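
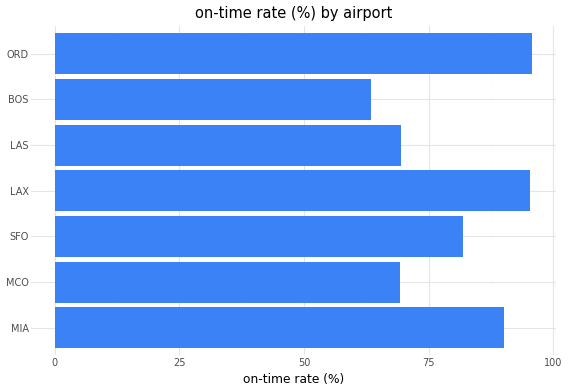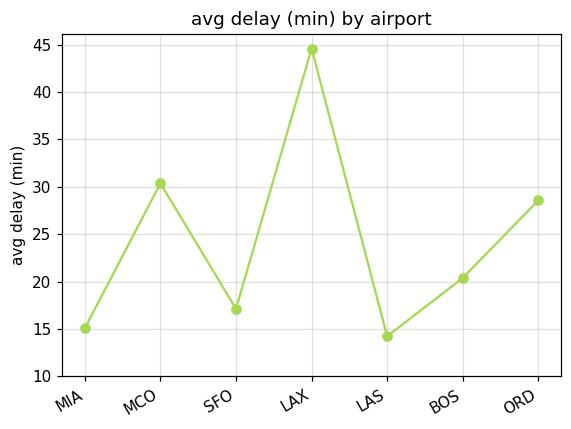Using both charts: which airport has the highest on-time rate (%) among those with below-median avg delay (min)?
MIA

Chart 2 median avg delay (min) ≈ 20; below-median airports: MIA, SFO, LAS. Among those, MIA has the highest on-time rate (%) (≈ 90).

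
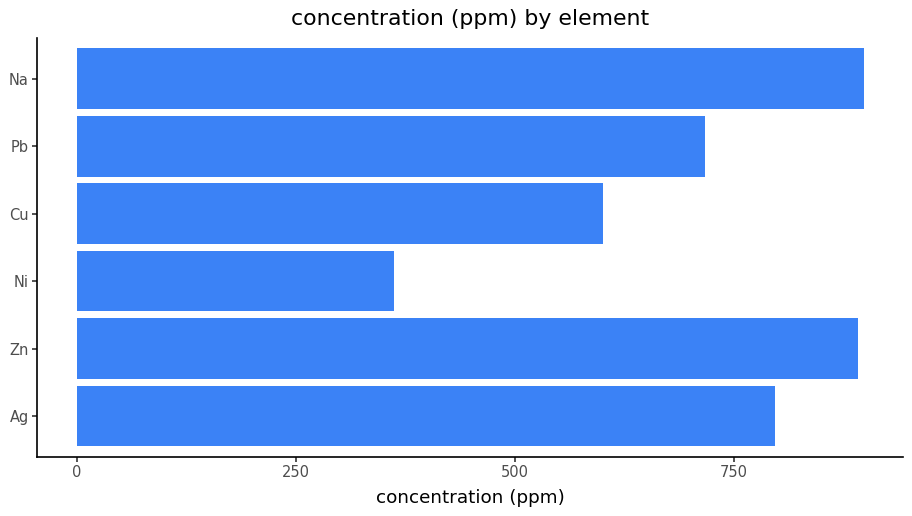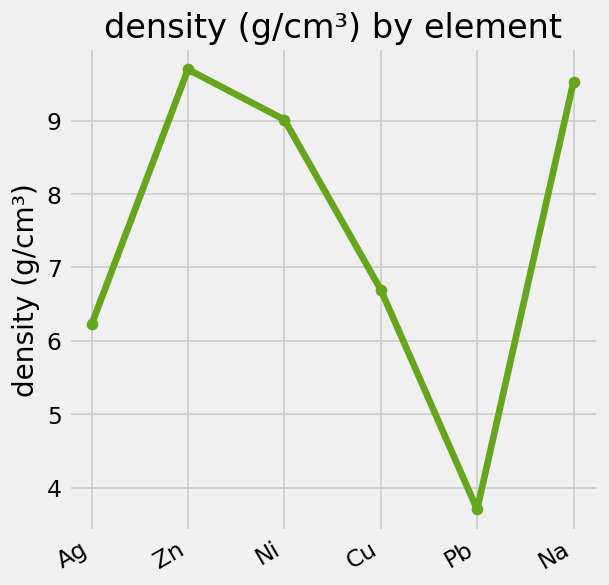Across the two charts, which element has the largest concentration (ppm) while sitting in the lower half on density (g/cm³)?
Ag

Chart 2 median density (g/cm³) ≈ 8; below-median elements: Ag, Cu, Pb. Among those, Ag has the highest concentration (ppm) (≈ 800).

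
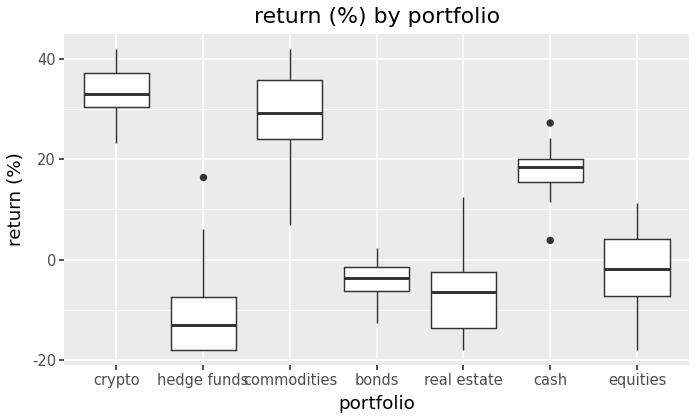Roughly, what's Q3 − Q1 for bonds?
Q3 ≈ 0, Q1 ≈ -5; IQR ≈ 5.

≈ 5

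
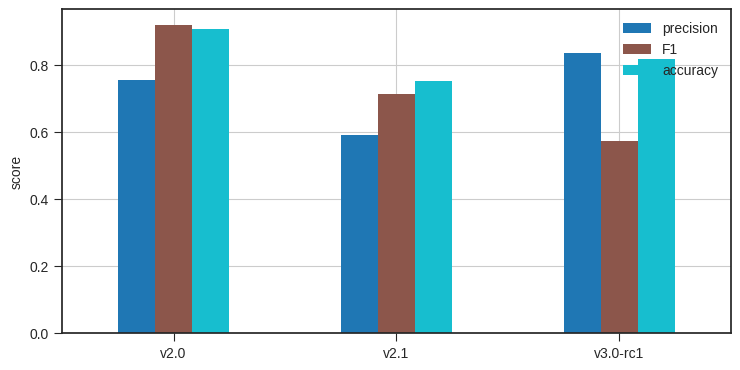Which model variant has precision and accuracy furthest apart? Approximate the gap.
v2.1: precision ≈ 0.6, accuracy ≈ 0.8 → gap ≈ 0.2. Next-largest (v2.0) is only ≈ 0.1.

v2.1, ≈ 0.2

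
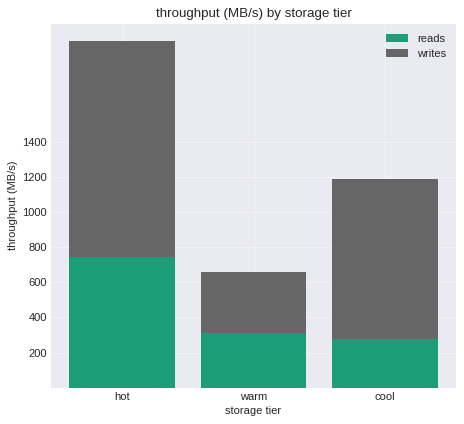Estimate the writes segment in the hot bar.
≈ 1200

writes top ≈ 2000, bottom ≈ 800; segment ≈ 1200.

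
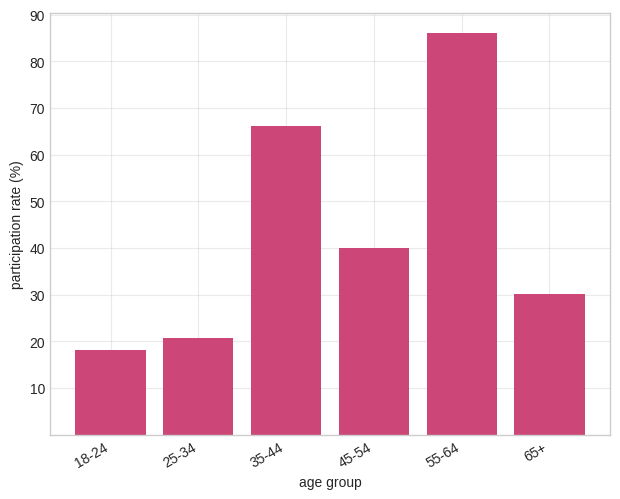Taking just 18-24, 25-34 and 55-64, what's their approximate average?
(20 + 20 + 90) / 3 ≈ 43.

≈ 43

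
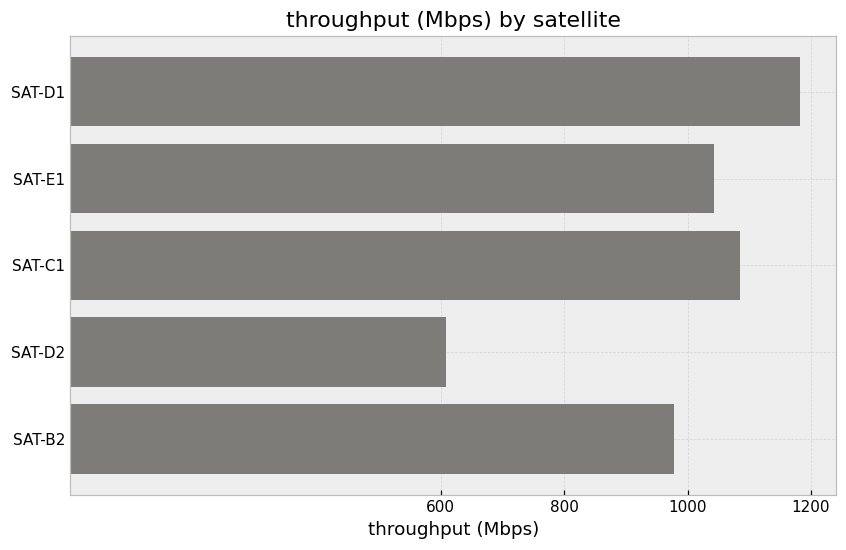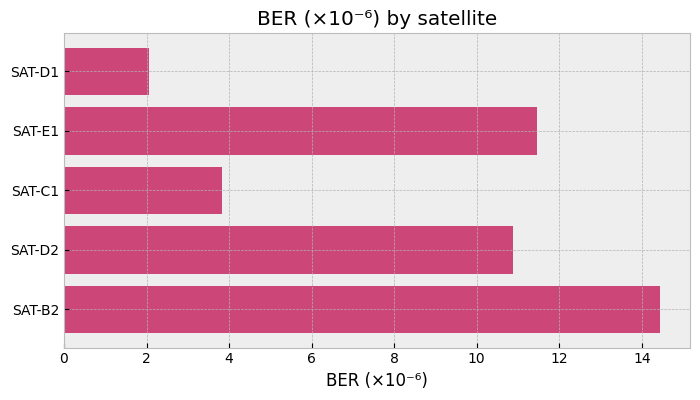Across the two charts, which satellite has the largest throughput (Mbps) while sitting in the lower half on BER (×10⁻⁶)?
Chart 2 median BER (×10⁻⁶) ≈ 10; below-median satellites: SAT-D1, SAT-C1. Among those, SAT-D1 has the highest throughput (Mbps) (≈ 1200).

SAT-D1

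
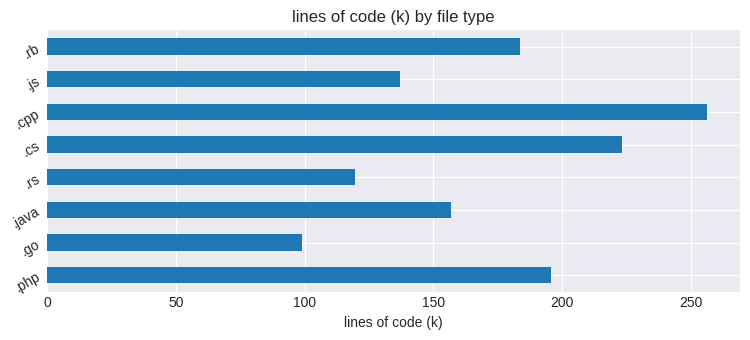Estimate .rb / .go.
≈ 1.75×

.rb ≈ 175, .go ≈ 100; 175/100 ≈ 1.75.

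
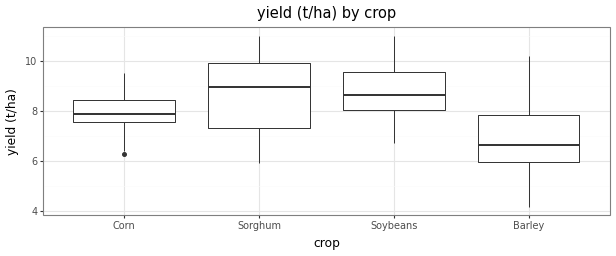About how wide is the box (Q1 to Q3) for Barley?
≈ 1.8

Q3 ≈ 7.8, Q1 ≈ 6.0; IQR ≈ 1.8.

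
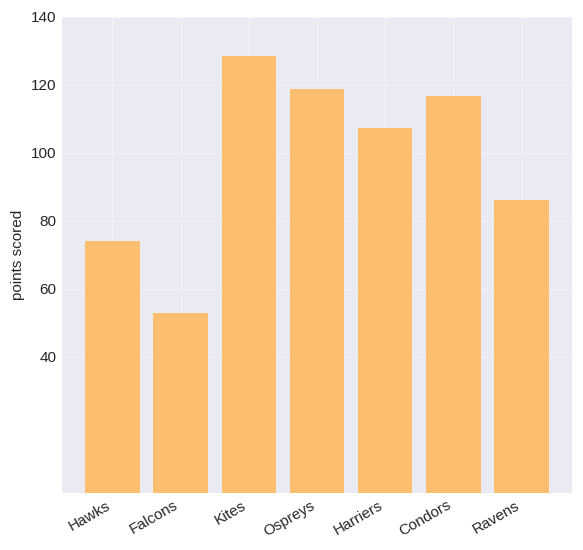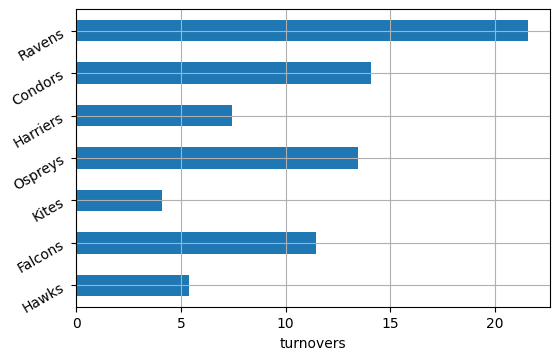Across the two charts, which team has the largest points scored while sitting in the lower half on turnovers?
Chart 2 median turnovers ≈ 12; below-median teams: Hawks, Kites, Harriers. Among those, Kites has the highest points scored (≈ 120).

Kites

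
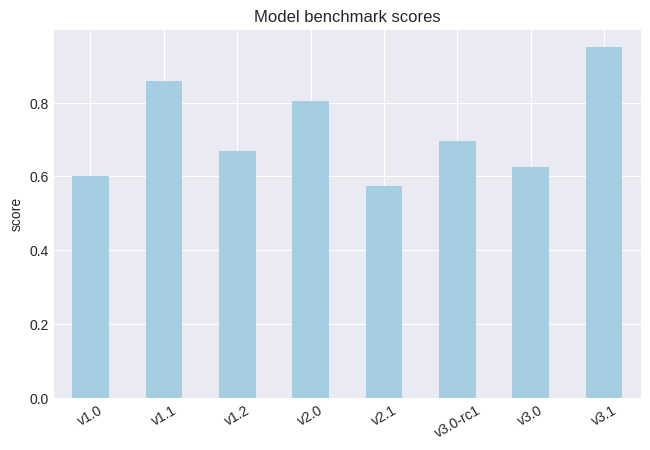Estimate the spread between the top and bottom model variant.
Max v3.1 ≈ 0.9, min v2.1 ≈ 0.6; range ≈ 0.3.

≈ 0.3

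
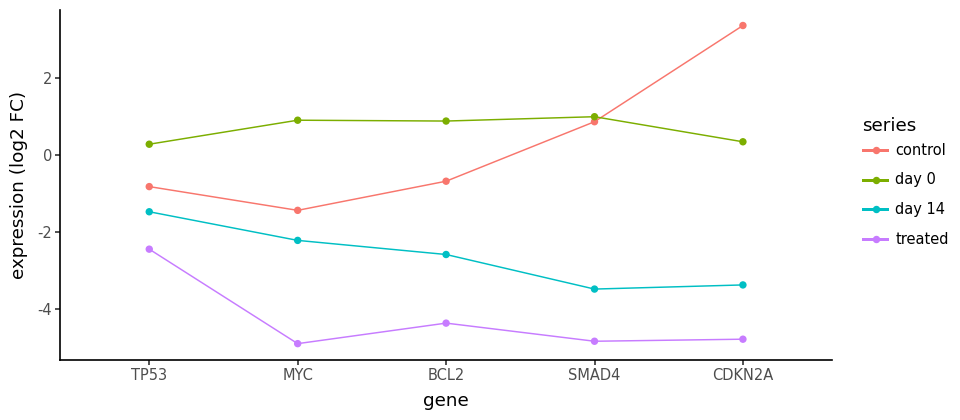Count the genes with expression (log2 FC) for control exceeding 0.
Above 0: SMAD4, CDKN2A.

2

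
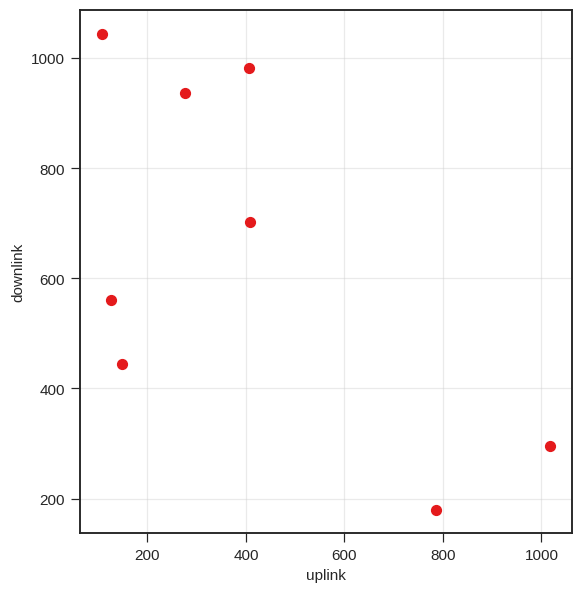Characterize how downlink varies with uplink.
Points are negatively correlated; moderate (|r| ≈ 0.6).

negative, moderate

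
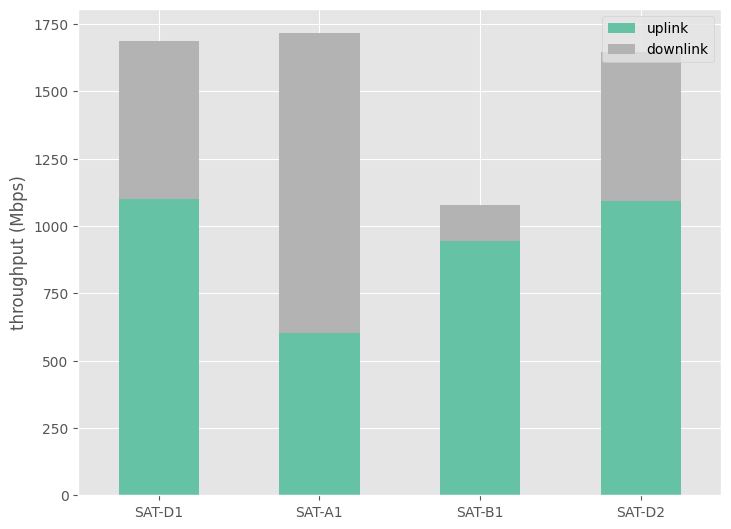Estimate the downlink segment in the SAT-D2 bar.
≈ 600

downlink top ≈ 1600, bottom ≈ 1000; segment ≈ 600.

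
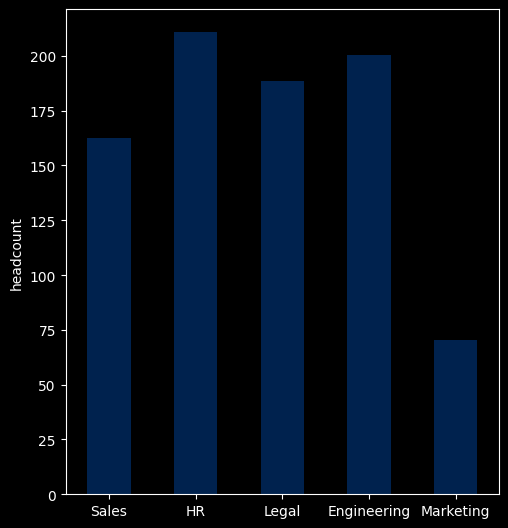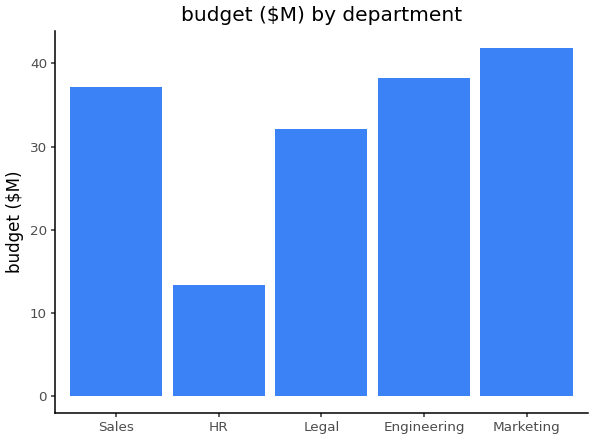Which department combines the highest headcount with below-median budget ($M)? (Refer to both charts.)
Chart 2 median budget ($M) ≈ 35; below-median departments: HR, Legal. Among those, HR has the highest headcount (≈ 220).

HR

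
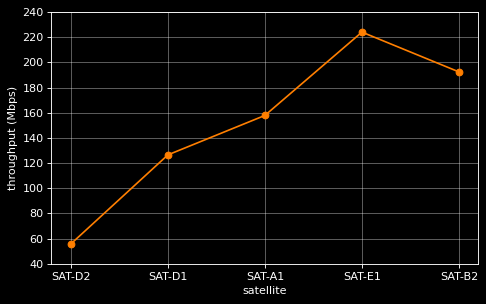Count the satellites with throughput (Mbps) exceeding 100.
Above 100: SAT-D1, SAT-A1, SAT-E1, SAT-B2.

4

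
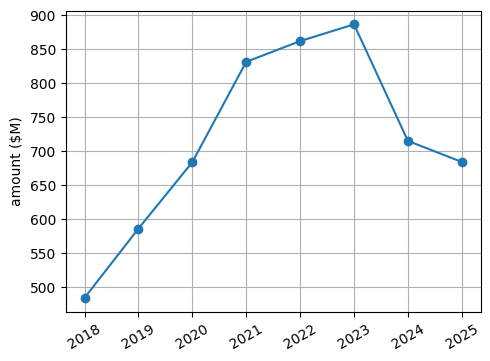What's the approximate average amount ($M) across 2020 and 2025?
≈ 700

(700 + 700) / 2 ≈ 700.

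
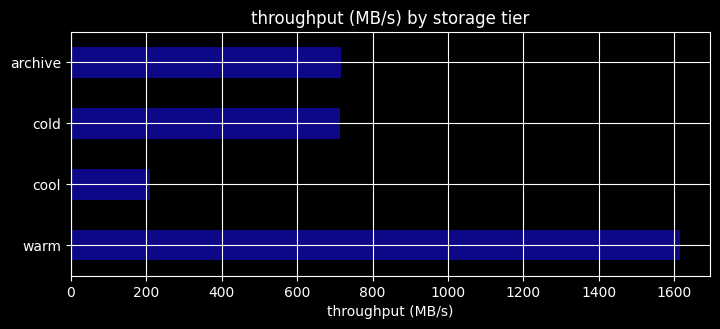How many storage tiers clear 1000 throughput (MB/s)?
Above 1000: warm.

1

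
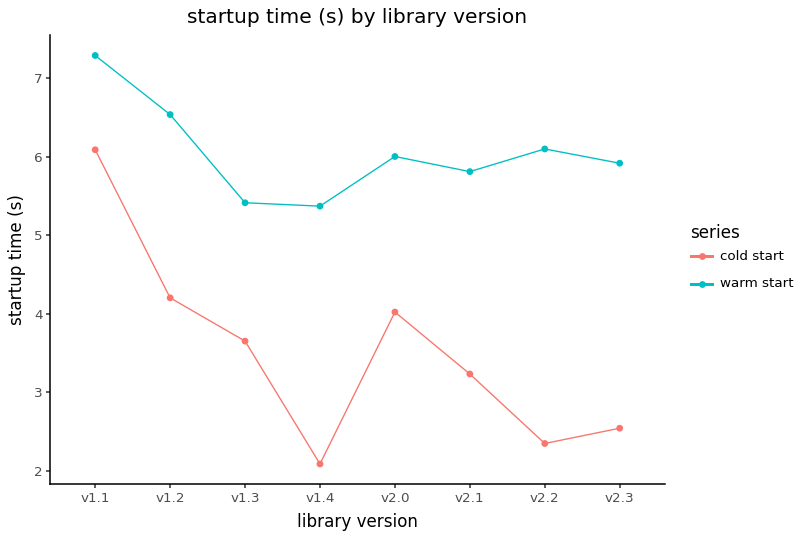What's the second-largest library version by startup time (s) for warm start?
v1.2

Top 3 for warm start: v1.1 ≈ 7.5, v1.2 ≈ 6.5, v2.2 ≈ 6.0.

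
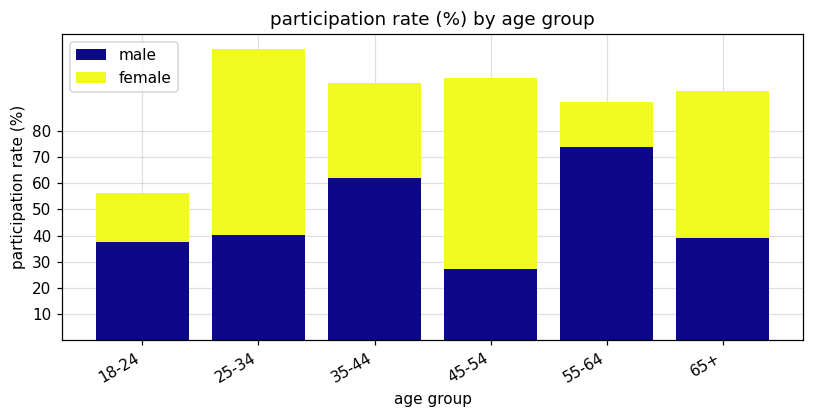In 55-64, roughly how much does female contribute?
female top ≈ 90, bottom ≈ 70; segment ≈ 20.

≈ 20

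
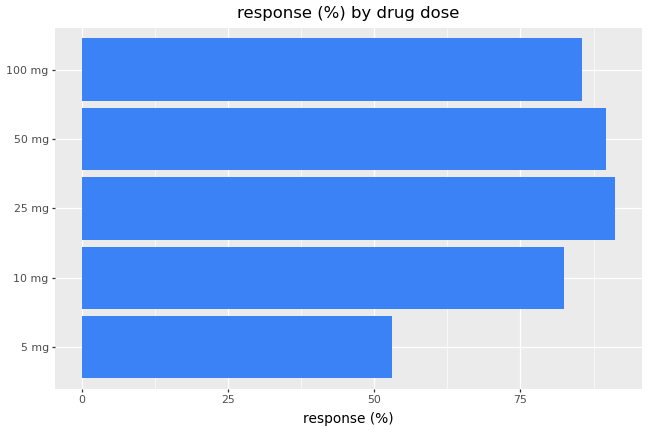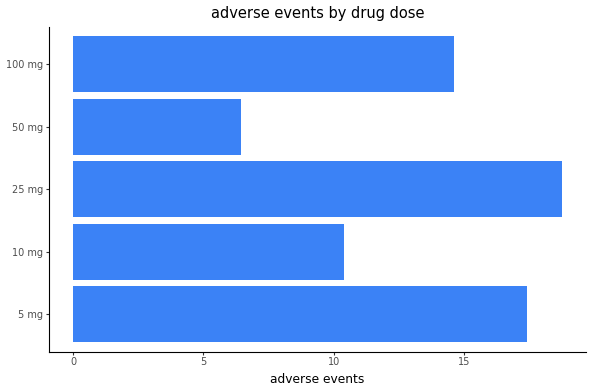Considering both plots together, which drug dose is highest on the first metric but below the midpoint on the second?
Chart 2 median adverse events ≈ 14; below-median drug doses: 10 mg, 50 mg. Among those, 50 mg has the highest response (%) (≈ 90).

50 mg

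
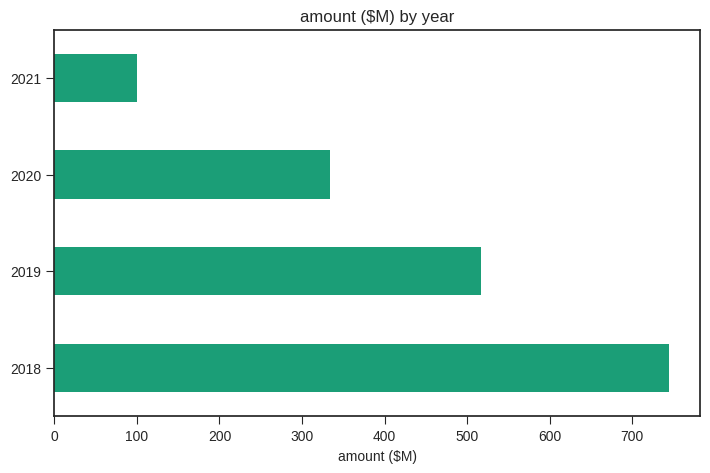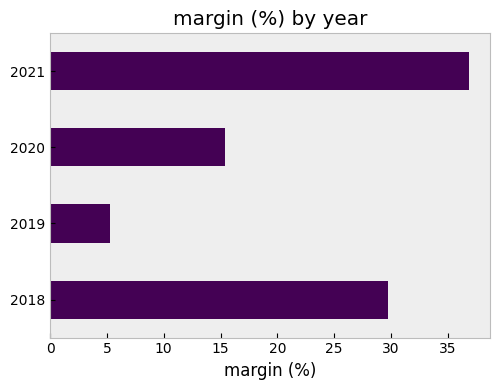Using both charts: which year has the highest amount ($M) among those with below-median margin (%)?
2019

Chart 2 median margin (%) ≈ 25; below-median years: 2019, 2020. Among those, 2019 has the highest amount ($M) (≈ 500).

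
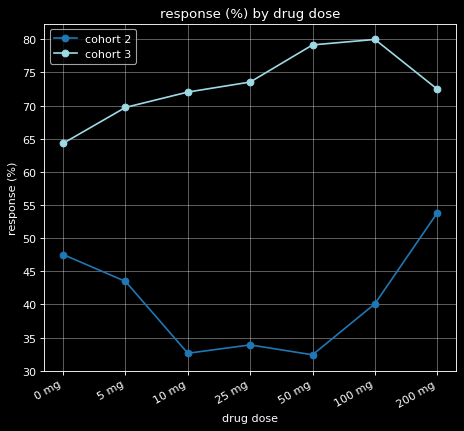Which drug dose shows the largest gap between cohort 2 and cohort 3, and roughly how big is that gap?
50 mg, ≈ 50 %

50 mg: cohort 2 ≈ 30, cohort 3 ≈ 80 → gap ≈ 50. Next-largest (100 mg) is only ≈ 40.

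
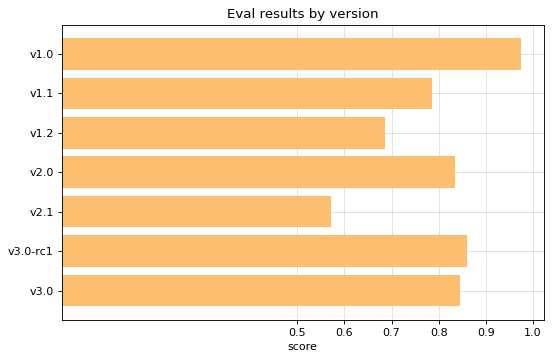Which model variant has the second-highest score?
v3.0-rc1

Top 3: v1.0 ≈ 1.0, v3.0-rc1 ≈ 0.9, v3.0 ≈ 0.8.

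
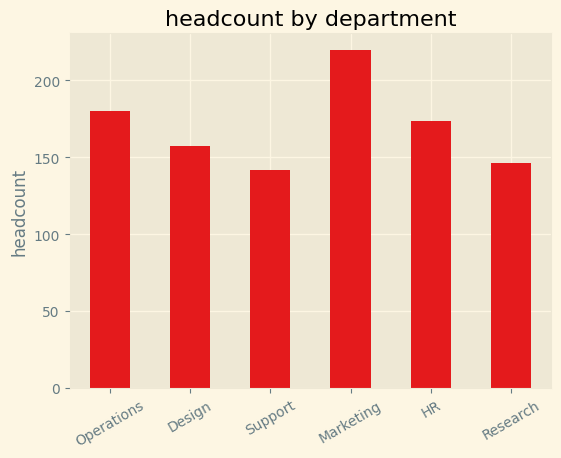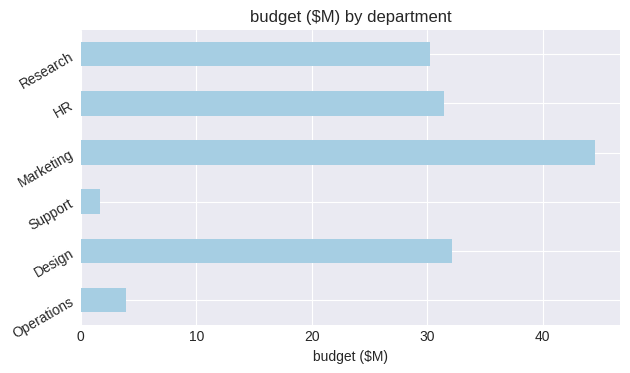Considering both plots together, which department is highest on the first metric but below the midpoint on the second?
Operations

Chart 2 median budget ($M) ≈ 30; below-median departments: Operations, Support, Research. Among those, Operations has the highest headcount (≈ 175).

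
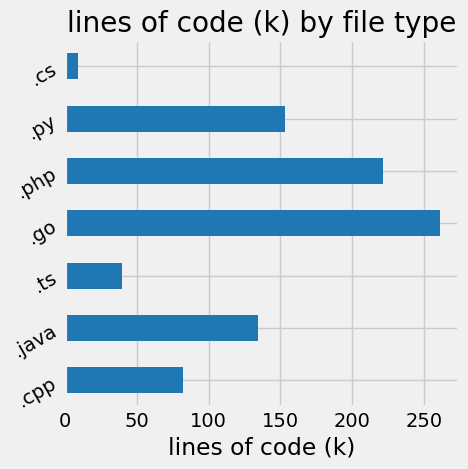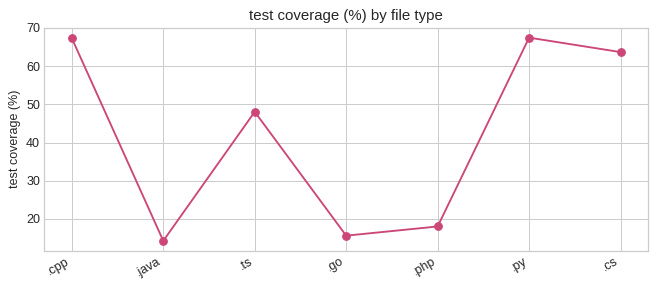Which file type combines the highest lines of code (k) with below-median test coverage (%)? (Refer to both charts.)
.go

Chart 2 median test coverage (%) ≈ 50; below-median file types: .java, .go, .php. Among those, .go has the highest lines of code (k) (≈ 250).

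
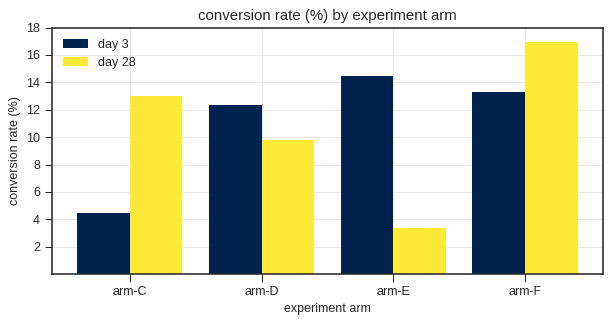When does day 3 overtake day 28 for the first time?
arm-D

arm-C: day 3 ≈ 4 vs day 28 ≈ 14 (not yet); arm-D: day 3 ≈ 12 vs day 28 ≈ 10 (first crossover).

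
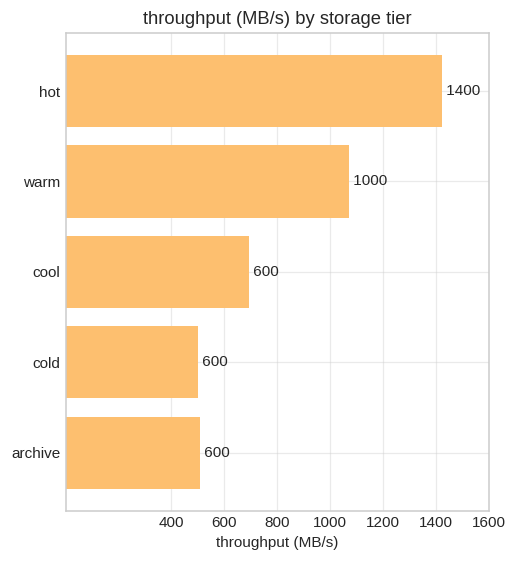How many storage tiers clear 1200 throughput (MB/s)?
1

Above 1200: hot.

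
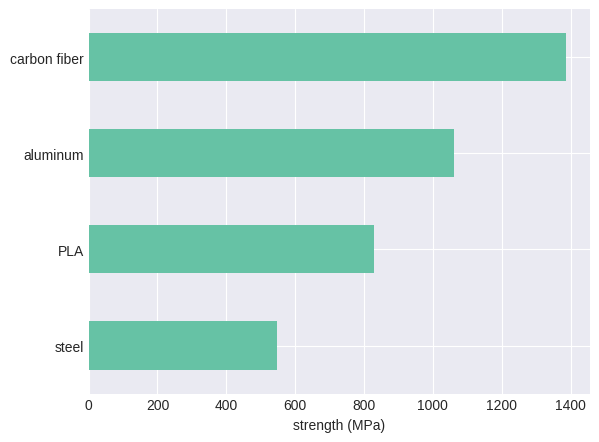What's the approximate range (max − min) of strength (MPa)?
≈ 800

Max carbon fiber ≈ 1400, min steel ≈ 600; range ≈ 800.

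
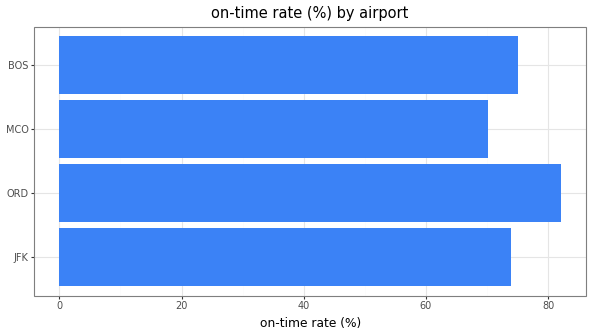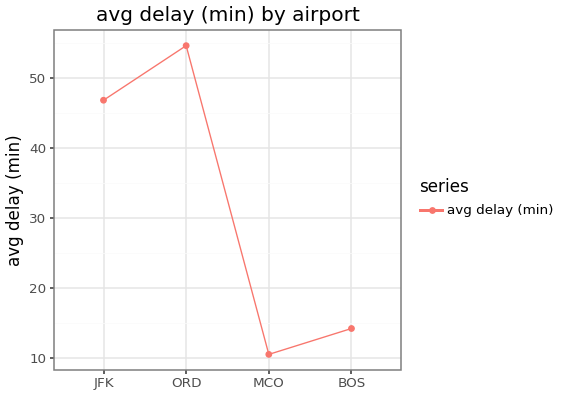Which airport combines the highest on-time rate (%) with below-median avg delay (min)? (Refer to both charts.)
Chart 2 median avg delay (min) ≈ 30; below-median airports: MCO, BOS. Among those, BOS has the highest on-time rate (%) (≈ 80).

BOS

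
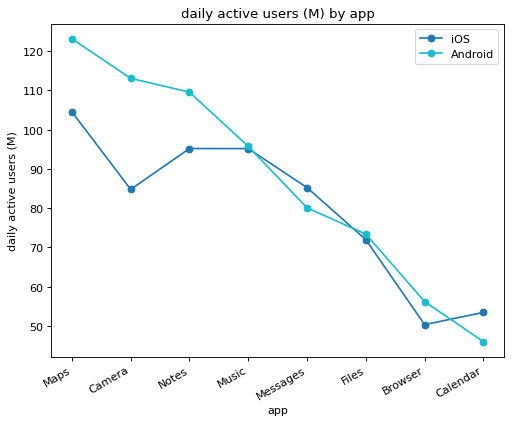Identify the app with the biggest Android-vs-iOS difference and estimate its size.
Camera, ≈ 30 M

Camera: Android ≈ 110, iOS ≈ 80 → gap ≈ 30. Next-largest (Maps) is only ≈ 20.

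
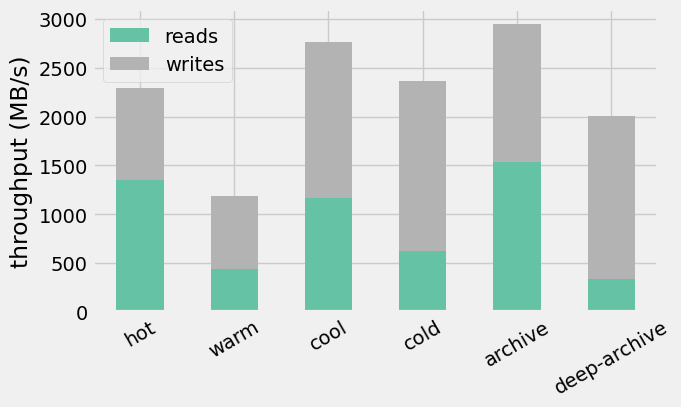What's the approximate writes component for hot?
≈ 1000

writes top ≈ 2500, bottom ≈ 1500; segment ≈ 1000.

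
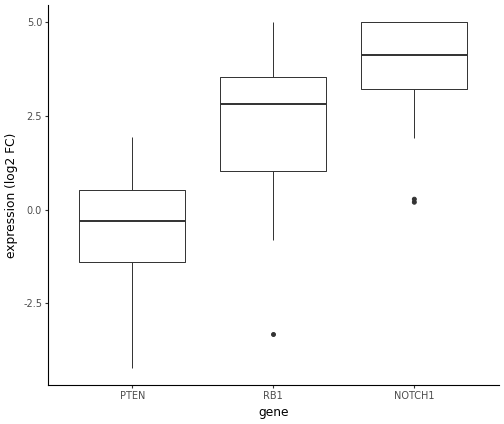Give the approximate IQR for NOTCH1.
Q3 ≈ 5.0, Q1 ≈ 3.0; IQR ≈ 2.0.

≈ 2.0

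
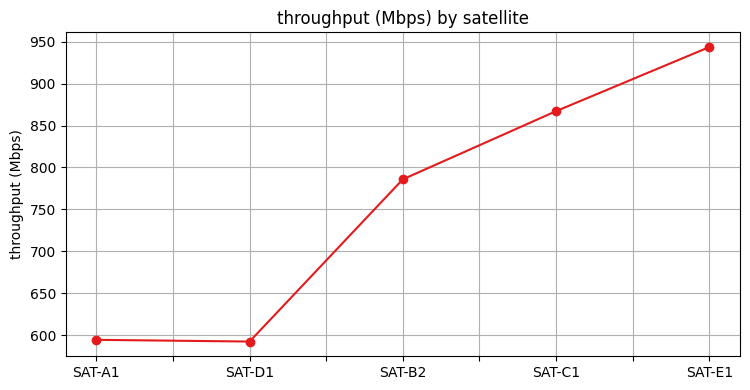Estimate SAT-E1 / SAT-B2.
≈ 1.19×

SAT-E1 ≈ 950, SAT-B2 ≈ 800; 950/800 ≈ 1.19.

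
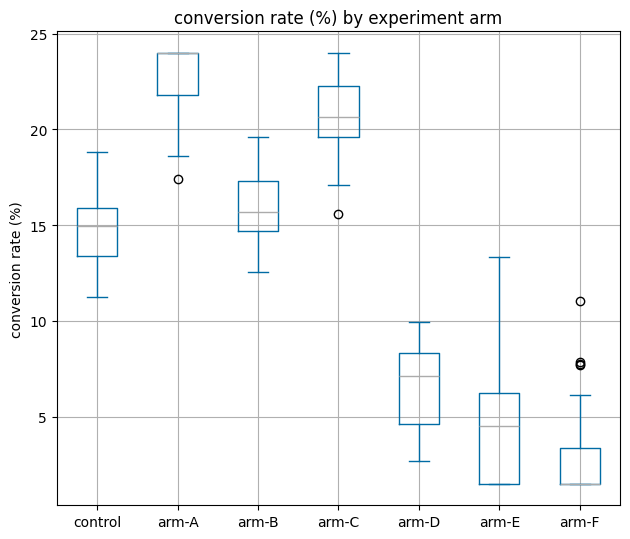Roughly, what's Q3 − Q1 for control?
Q3 ≈ 16, Q1 ≈ 14; IQR ≈ 2.

≈ 2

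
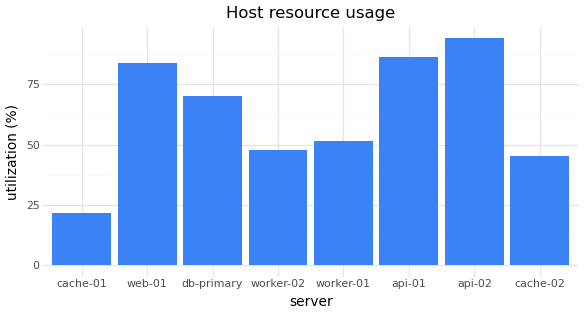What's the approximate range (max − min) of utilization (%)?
≈ 70

Max api-02 ≈ 90, min cache-01 ≈ 20; range ≈ 70.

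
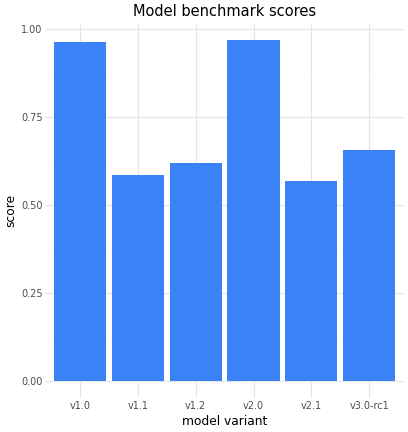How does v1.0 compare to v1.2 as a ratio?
≈ 1.67×

v1.0 ≈ 1.0, v1.2 ≈ 0.6; 1.0/0.6 ≈ 1.67.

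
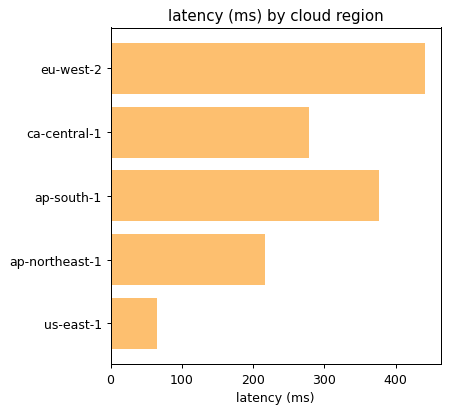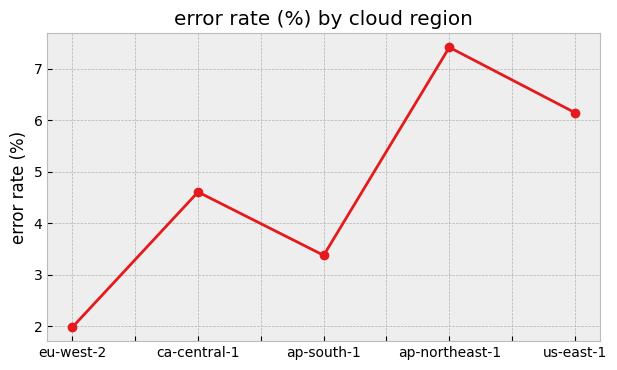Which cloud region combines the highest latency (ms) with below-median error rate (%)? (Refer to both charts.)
Chart 2 median error rate (%) ≈ 5; below-median cloud regions: eu-west-2, ap-south-1. Among those, eu-west-2 has the highest latency (ms) (≈ 450).

eu-west-2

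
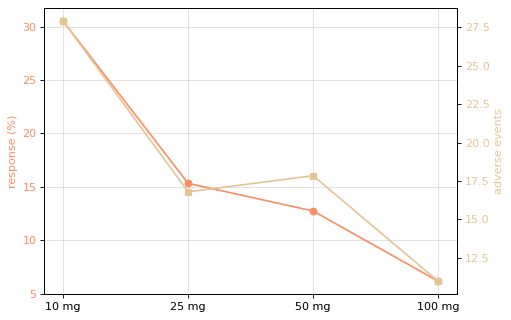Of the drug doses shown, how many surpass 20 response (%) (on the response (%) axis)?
1

Above 20: 10 mg.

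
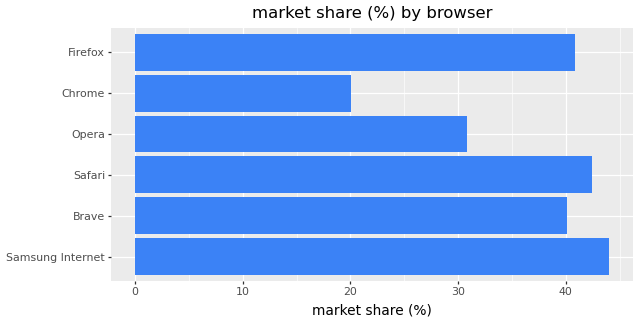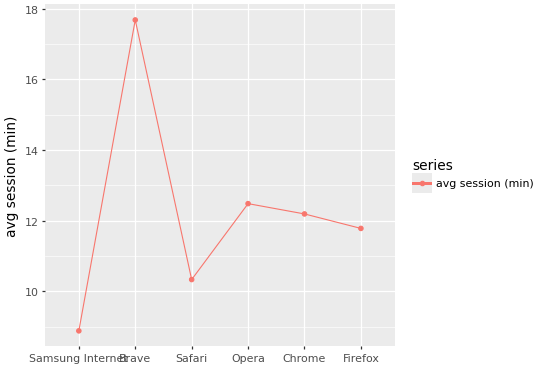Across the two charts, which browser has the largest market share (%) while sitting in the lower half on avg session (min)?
Chart 2 median avg session (min) ≈ 12; below-median browsers: Samsung Internet, Safari, Firefox. Among those, Samsung Internet has the highest market share (%) (≈ 45).

Samsung Internet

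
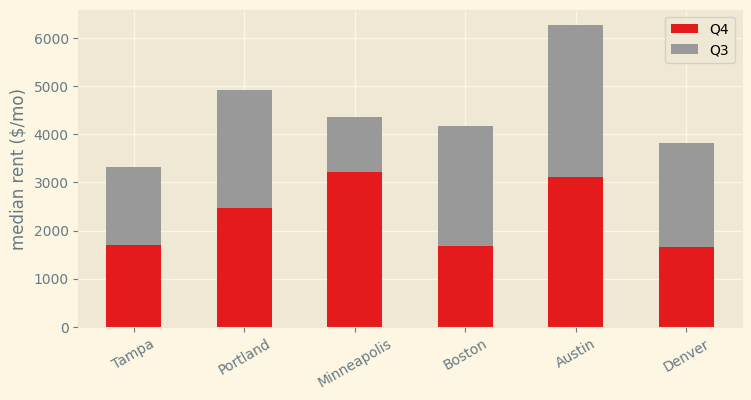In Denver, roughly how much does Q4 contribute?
Q4 top ≈ 2000, bottom ≈ 0; segment ≈ 2000.

≈ 2000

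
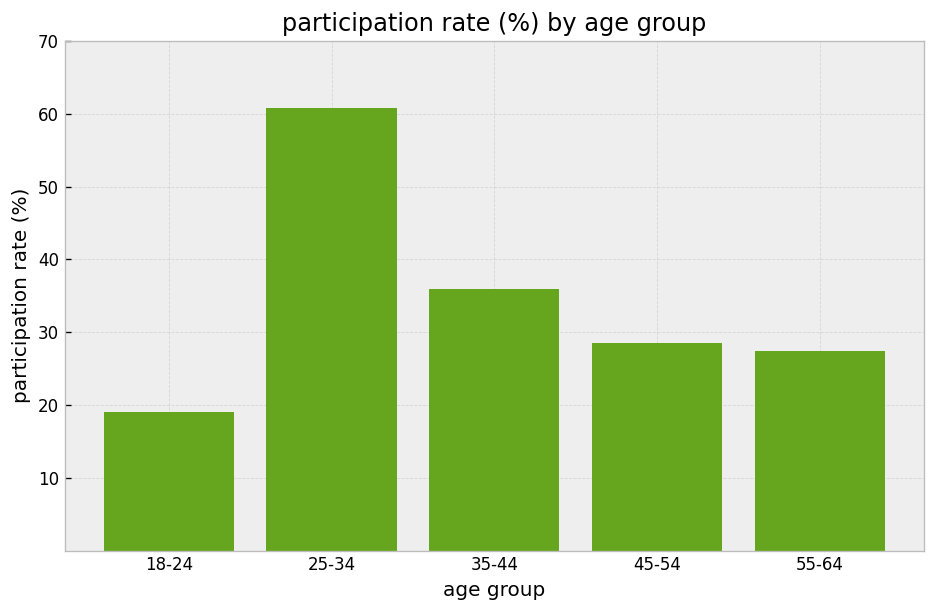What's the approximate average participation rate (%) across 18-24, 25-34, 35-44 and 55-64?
≈ 38

(20 + 60 + 40 + 30) / 4 ≈ 38.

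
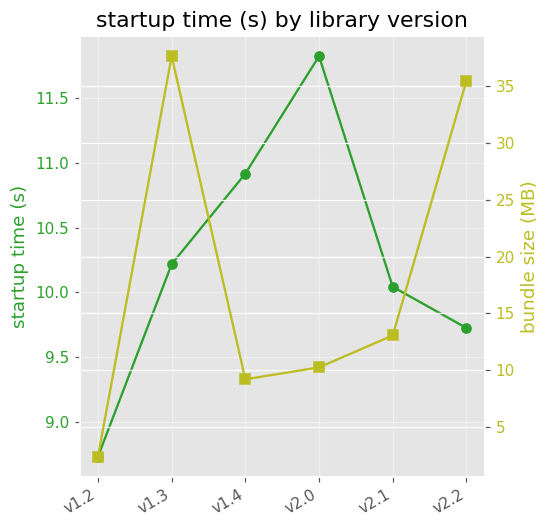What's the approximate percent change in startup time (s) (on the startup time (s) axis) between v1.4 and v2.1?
≈ -9.1%

v1.4 ≈ 11.0, v2.1 ≈ 10.0; (10.0 − 11.0) / 11.0 ≈ -9.1%.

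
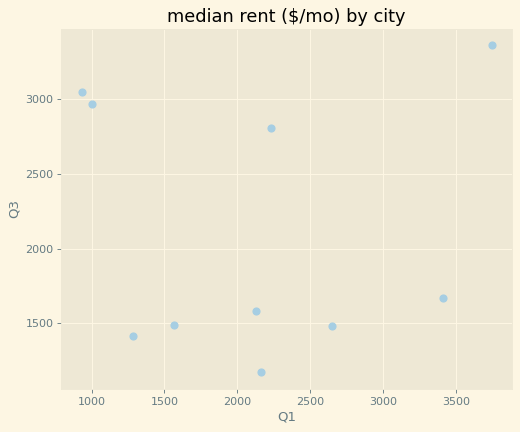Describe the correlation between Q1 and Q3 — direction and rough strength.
no clear correlation

Points are roughly uncorrelated; weak (|r| ≈ 0.0).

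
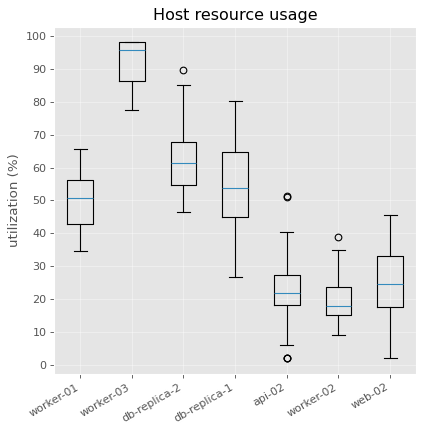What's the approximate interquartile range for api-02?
≈ 10

Q3 ≈ 30, Q1 ≈ 20; IQR ≈ 10.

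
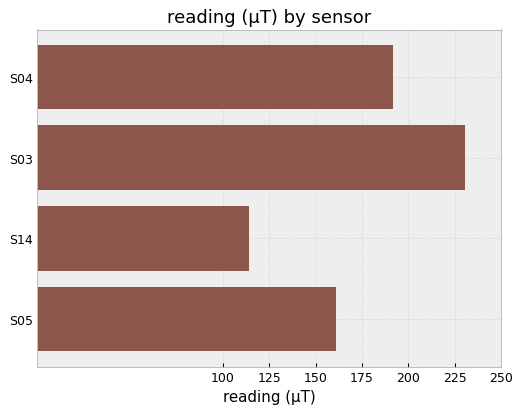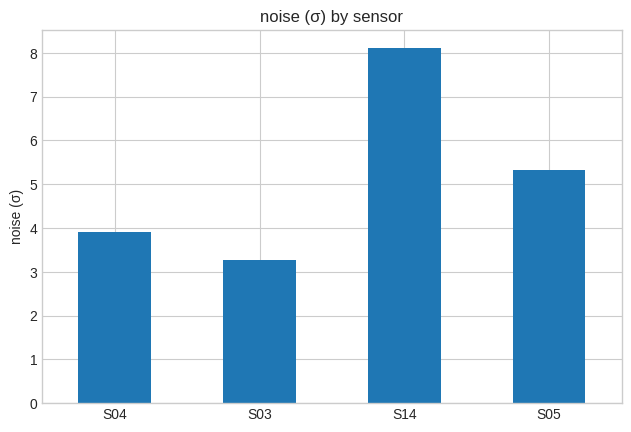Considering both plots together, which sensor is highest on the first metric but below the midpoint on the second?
S03

Chart 2 median noise (σ) ≈ 5; below-median sensors: S04, S03. Among those, S03 has the highest reading (µT) (≈ 225).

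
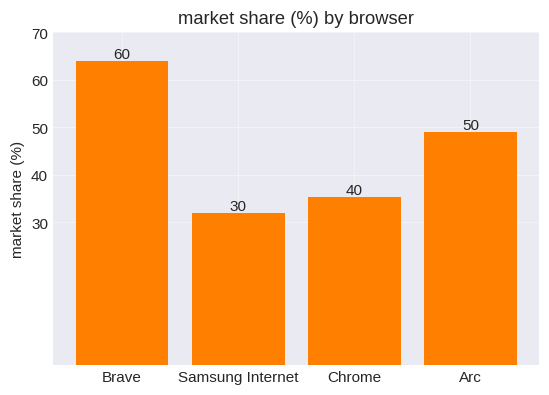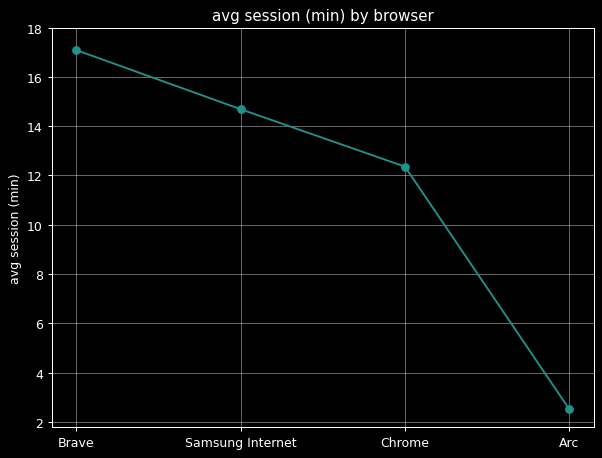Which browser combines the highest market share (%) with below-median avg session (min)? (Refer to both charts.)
Chart 2 median avg session (min) ≈ 14; below-median browsers: Chrome, Arc. Among those, Arc has the highest market share (%) (≈ 50).

Arc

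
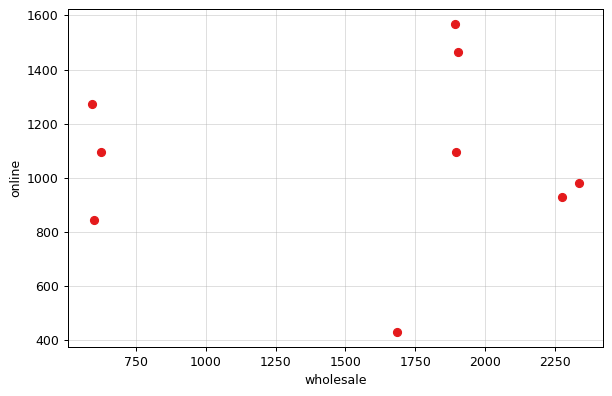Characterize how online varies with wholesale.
no clear correlation

Points are roughly uncorrelated; weak (|r| ≈ 0.0).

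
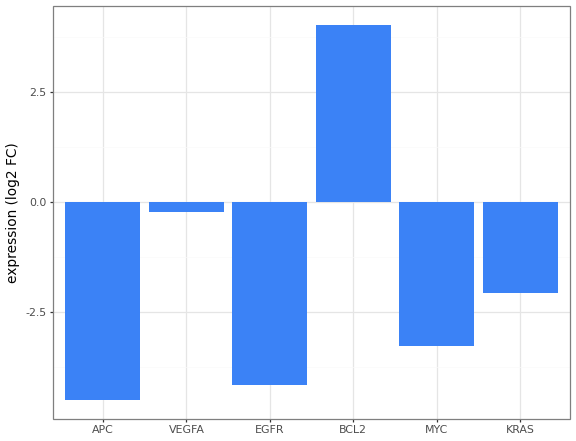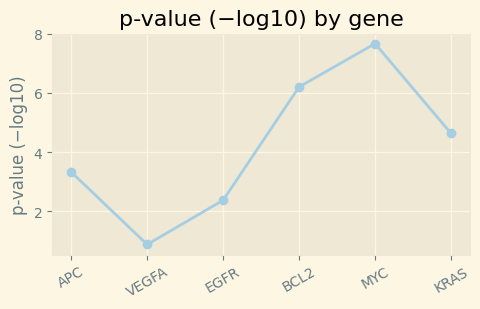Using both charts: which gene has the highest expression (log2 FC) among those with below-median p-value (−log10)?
Chart 2 median p-value (−log10) ≈ 4; below-median genes: APC, VEGFA, EGFR. Among those, VEGFA has the highest expression (log2 FC) (≈ 0).

VEGFA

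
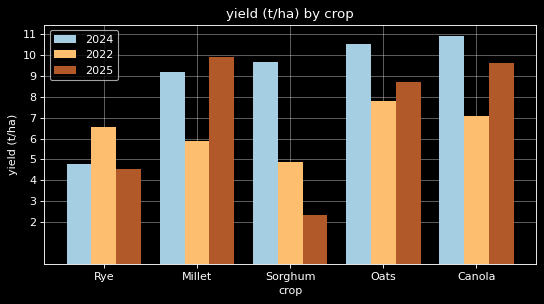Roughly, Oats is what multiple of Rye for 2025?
Oats ≈ 9, Rye ≈ 5; 9/5 ≈ 1.8.

≈ 1.8×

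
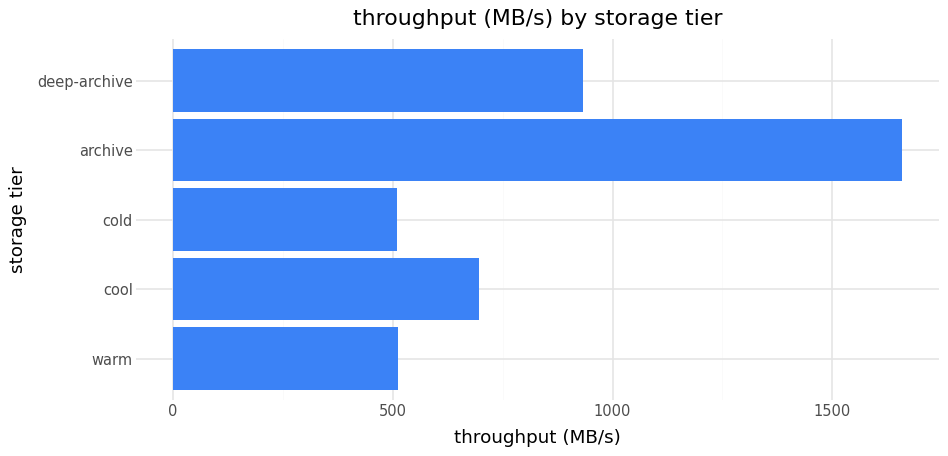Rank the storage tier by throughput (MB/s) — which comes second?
Top 3: archive ≈ 1600, deep-archive ≈ 1000, cool ≈ 600.

deep-archive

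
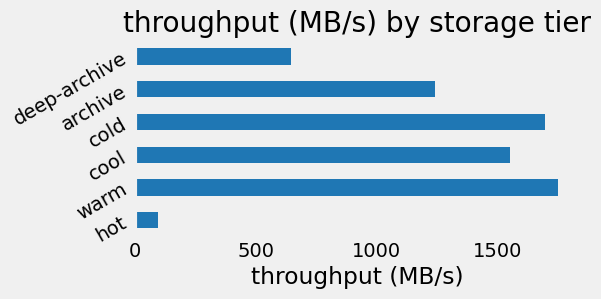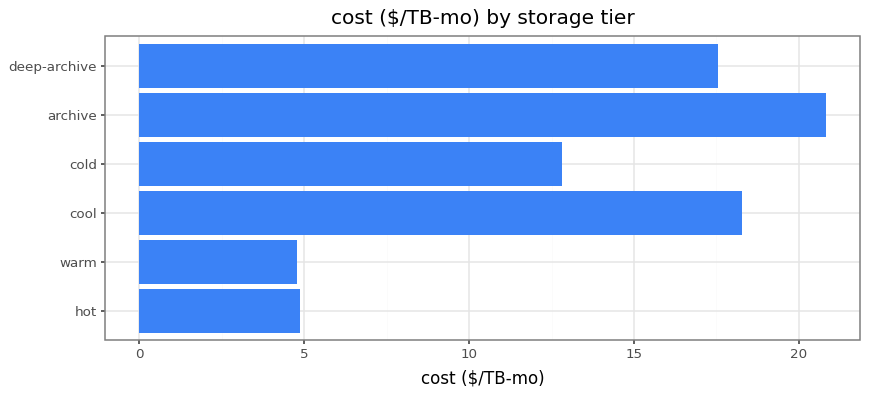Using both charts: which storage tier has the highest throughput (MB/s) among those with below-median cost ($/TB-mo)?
warm

Chart 2 median cost ($/TB-mo) ≈ 16; below-median storage tiers: hot, warm, cold. Among those, warm has the highest throughput (MB/s) (≈ 1800).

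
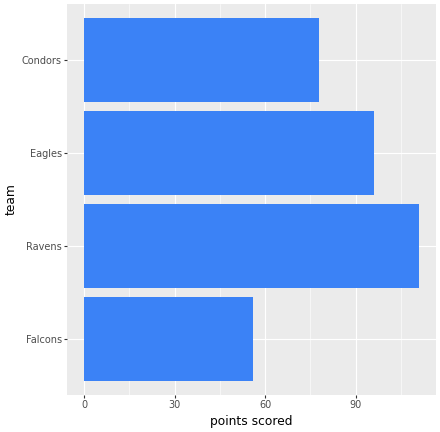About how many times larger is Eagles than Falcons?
Eagles ≈ 100, Falcons ≈ 60; 100/60 ≈ 1.67.

≈ 1.67×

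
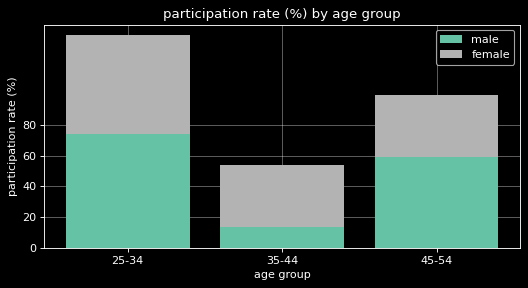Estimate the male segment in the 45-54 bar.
male top ≈ 60, bottom ≈ 0; segment ≈ 60.

≈ 60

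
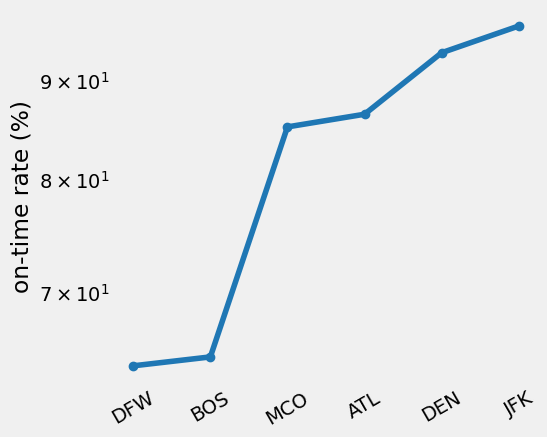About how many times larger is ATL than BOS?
ATL ≈ 85, BOS ≈ 65; 85/65 ≈ 1.31.

≈ 1.31×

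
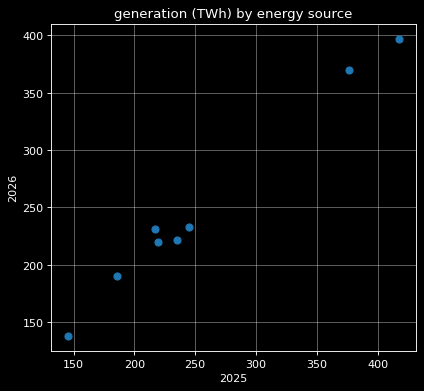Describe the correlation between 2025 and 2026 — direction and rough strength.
positive, strong

Points are positively correlated; strong (|r| ≈ 1.0).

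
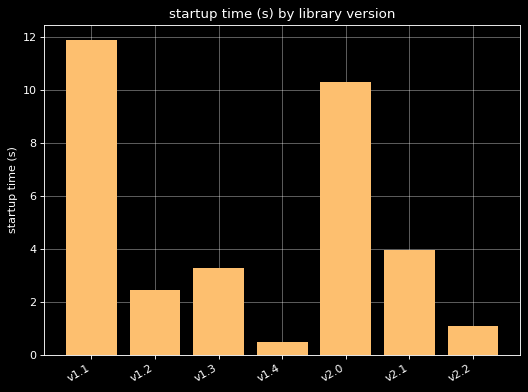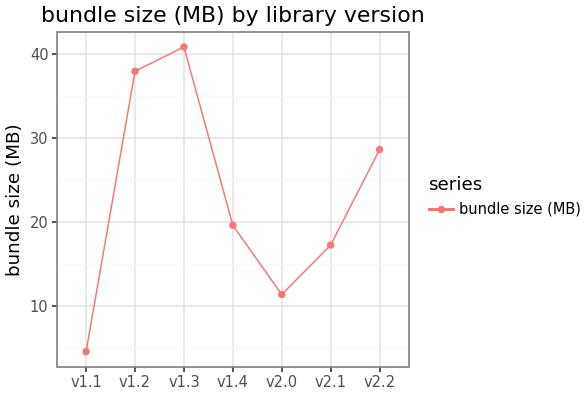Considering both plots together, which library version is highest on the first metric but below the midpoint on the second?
Chart 2 median bundle size (MB) ≈ 20; below-median library versions: v1.1, v2.0, v2.1. Among those, v1.1 has the highest startup time (s) (≈ 12).

v1.1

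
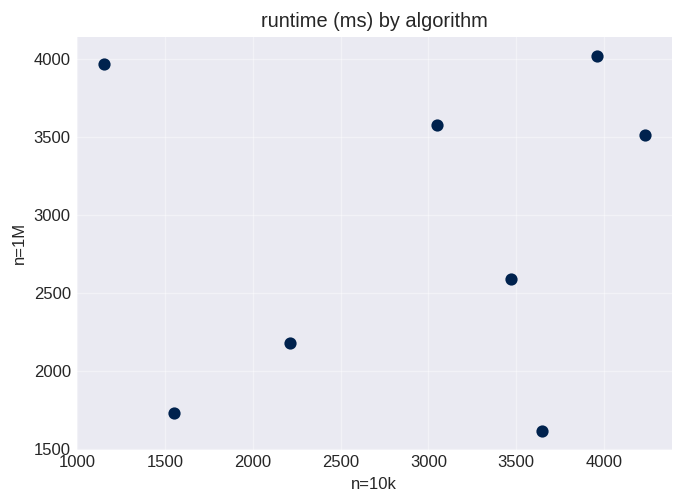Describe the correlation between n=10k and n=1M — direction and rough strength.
Points are roughly uncorrelated; weak (|r| ≈ 0.1).

no clear correlation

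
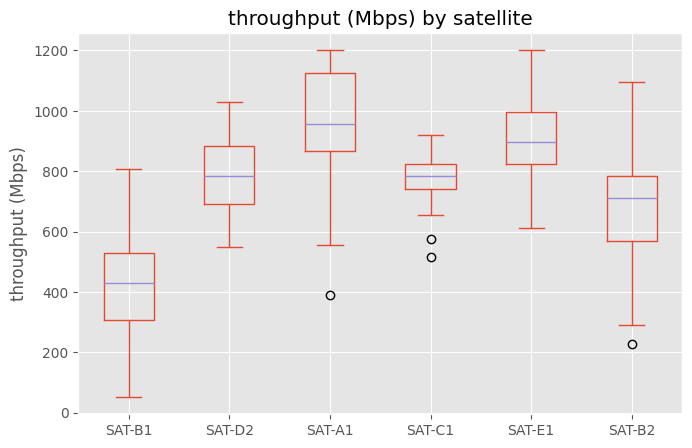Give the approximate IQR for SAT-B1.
≈ 250

Q3 ≈ 550, Q1 ≈ 300; IQR ≈ 250.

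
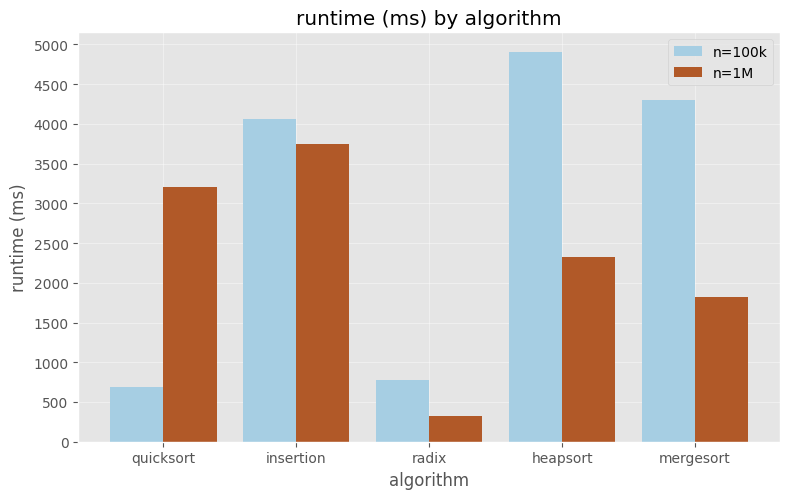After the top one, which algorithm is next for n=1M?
quicksort

Top 3 for n=1M: insertion ≈ 4000, quicksort ≈ 3000, heapsort ≈ 2500.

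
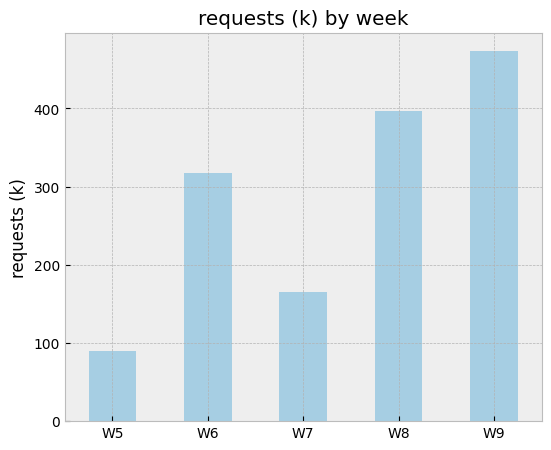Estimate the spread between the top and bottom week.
Max W9 ≈ 450, min W5 ≈ 100; range ≈ 350.

≈ 350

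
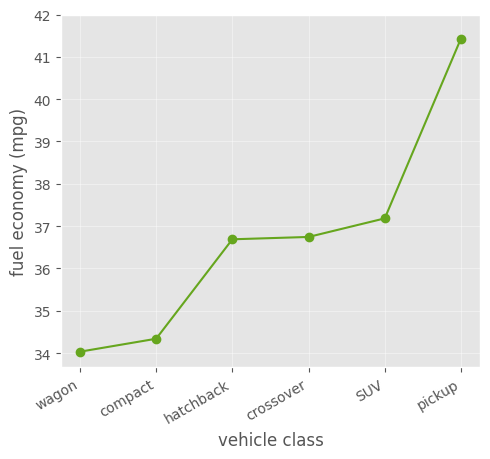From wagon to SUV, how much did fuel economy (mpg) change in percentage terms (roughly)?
≈ +8.8%

wagon ≈ 34, SUV ≈ 37; (37 − 34) / 34 ≈ +8.8%.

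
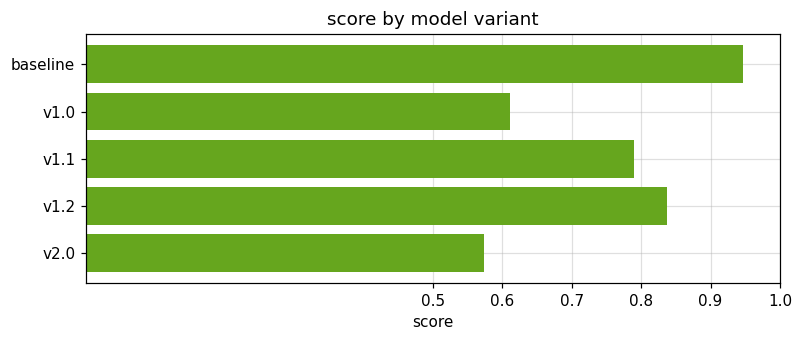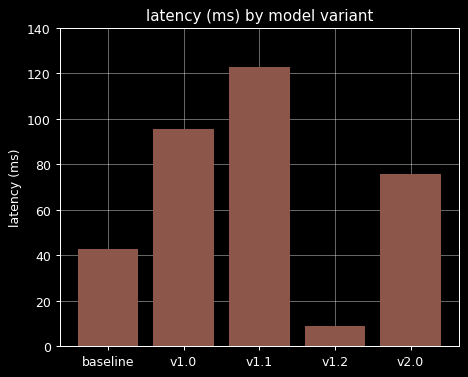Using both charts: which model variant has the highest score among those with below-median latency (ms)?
baseline

Chart 2 median latency (ms) ≈ 80; below-median model variants: baseline, v1.2. Among those, baseline has the highest score (≈ 0.9).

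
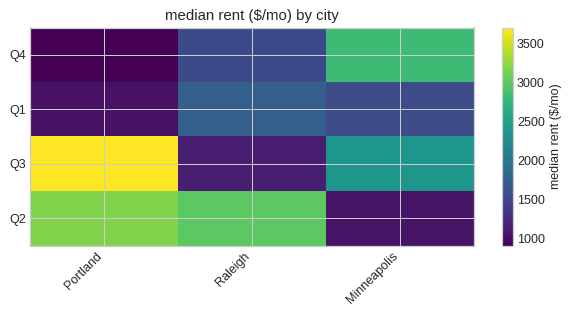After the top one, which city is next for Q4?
Raleigh

Top 3 for Q4: Minneapolis ≈ 3000, Raleigh ≈ 1500, Portland ≈ 1000.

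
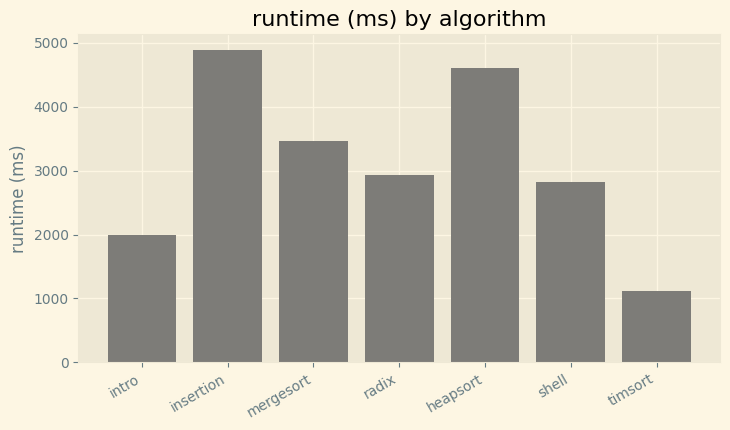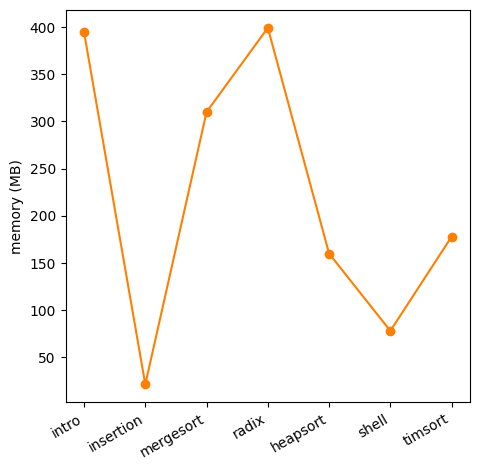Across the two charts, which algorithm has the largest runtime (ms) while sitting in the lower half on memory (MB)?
insertion

Chart 2 median memory (MB) ≈ 200; below-median algorithms: insertion, heapsort, shell. Among those, insertion has the highest runtime (ms) (≈ 5000).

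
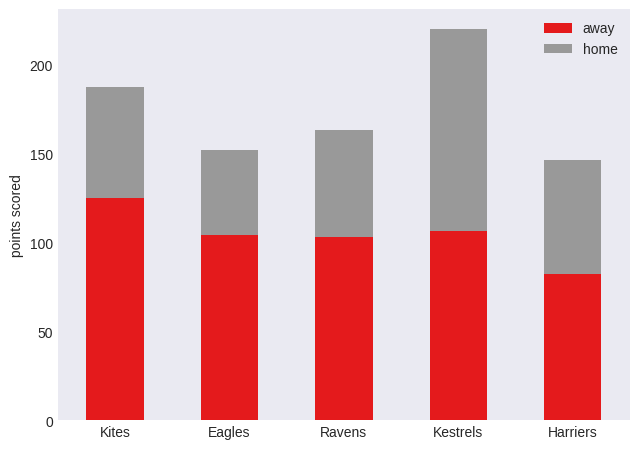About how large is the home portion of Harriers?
≈ 60

home top ≈ 140, bottom ≈ 80; segment ≈ 60.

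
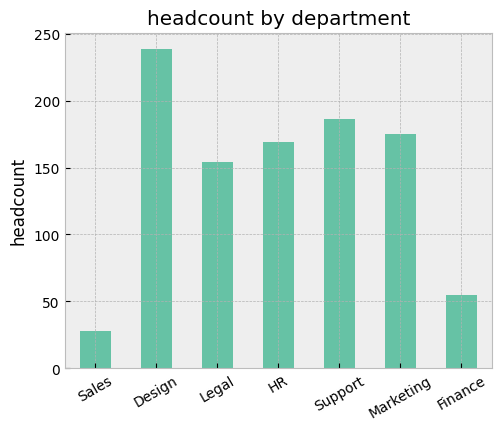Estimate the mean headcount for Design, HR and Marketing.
≈ 193

(240 + 160 + 180) / 3 ≈ 193.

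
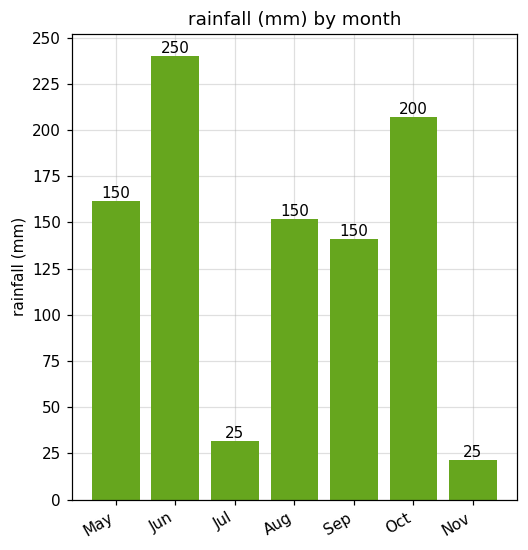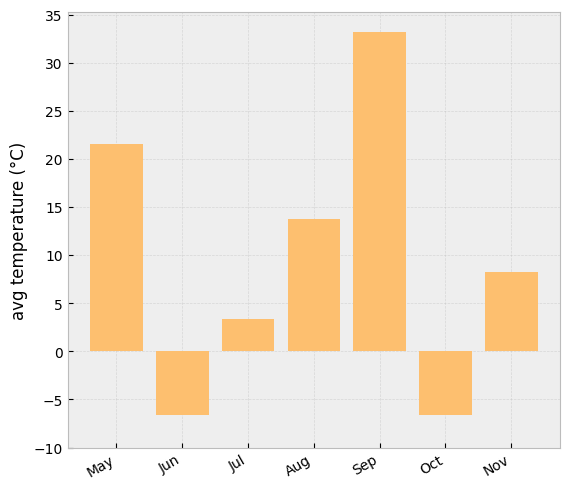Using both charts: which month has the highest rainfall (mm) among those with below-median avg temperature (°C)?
Chart 2 median avg temperature (°C) ≈ 10; below-median months: Jun, Jul, Oct. Among those, Jun has the highest rainfall (mm) (≈ 250).

Jun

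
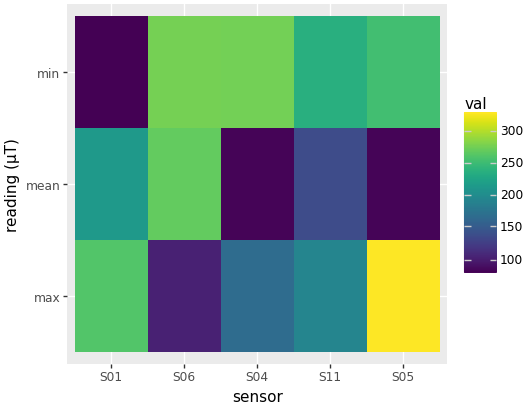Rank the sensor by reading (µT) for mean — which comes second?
S01

Top 3 for mean: S06 ≈ 275, S01 ≈ 225, S11 ≈ 125.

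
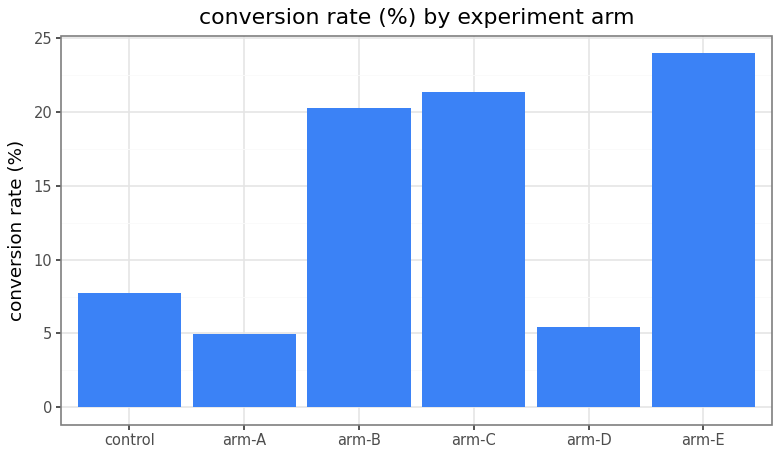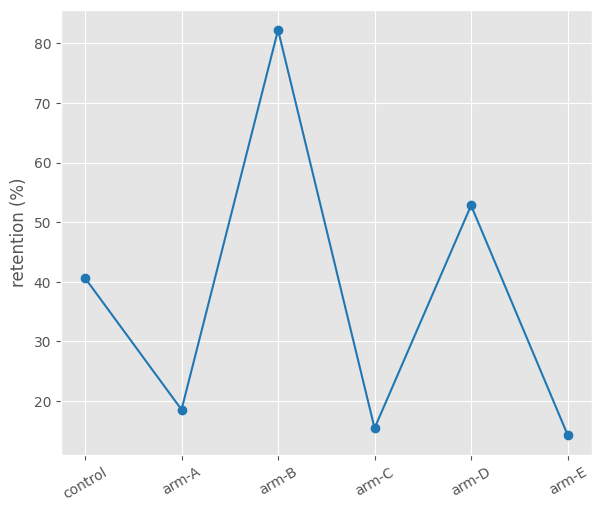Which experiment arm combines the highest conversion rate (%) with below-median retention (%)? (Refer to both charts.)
Chart 2 median retention (%) ≈ 30; below-median experiment arms: arm-A, arm-C, arm-E. Among those, arm-E has the highest conversion rate (%) (≈ 25).

arm-E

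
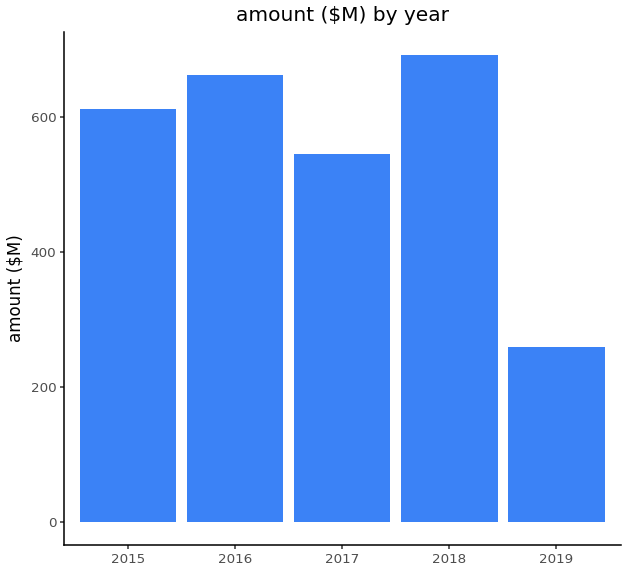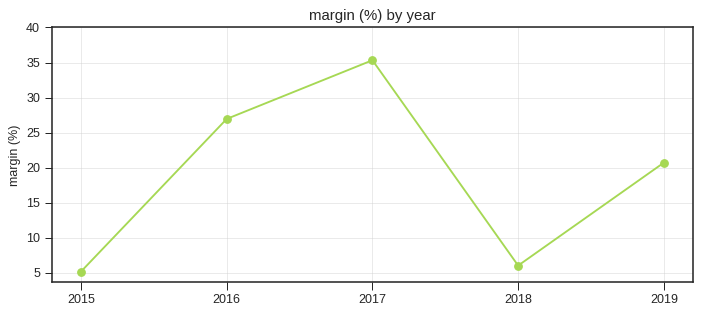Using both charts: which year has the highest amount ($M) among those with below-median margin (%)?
Chart 2 median margin (%) ≈ 20; below-median years: 2015, 2018. Among those, 2018 has the highest amount ($M) (≈ 700).

2018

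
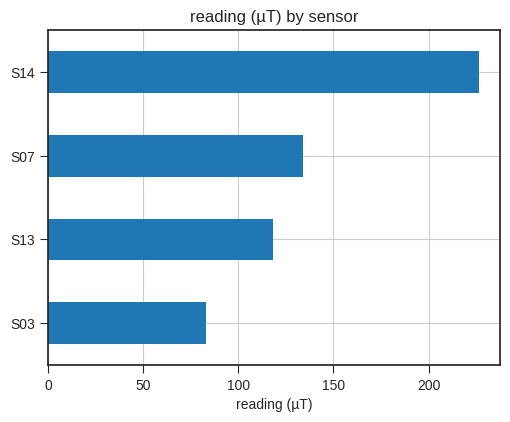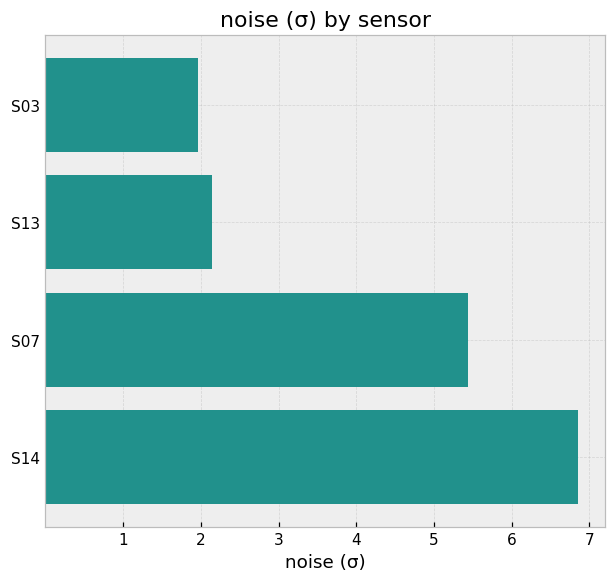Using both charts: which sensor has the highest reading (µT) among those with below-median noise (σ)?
Chart 2 median noise (σ) ≈ 4; below-median sensors: S03, S13. Among those, S13 has the highest reading (µT) (≈ 125).

S13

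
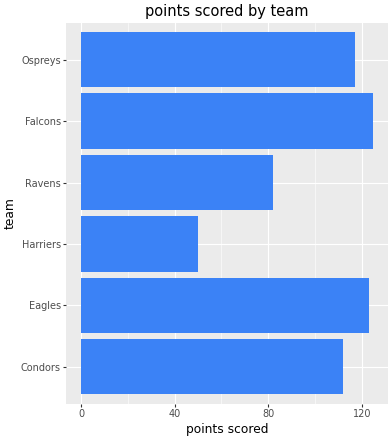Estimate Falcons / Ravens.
Falcons ≈ 120, Ravens ≈ 80; 120/80 ≈ 1.5.

≈ 1.5×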